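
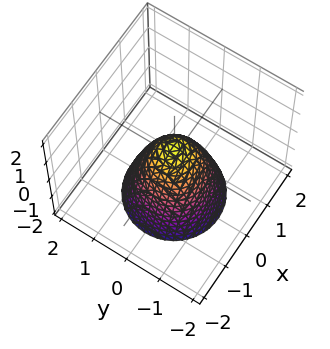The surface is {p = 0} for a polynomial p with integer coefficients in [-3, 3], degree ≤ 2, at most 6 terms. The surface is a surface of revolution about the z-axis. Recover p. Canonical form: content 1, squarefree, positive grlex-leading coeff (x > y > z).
1. deg p = 2. A generic line meets the surface in up to 2 points.
2. Symmetry: the z-axis is an axis of rotation, so x and y enter only as x² + y².
3. From the axis intercepts and sections: a circular section at z = 0 has radius between 0 and 1.
4. These observations pin down the coefficients.

3*x^2 + 3*y^2 + 2*z - 1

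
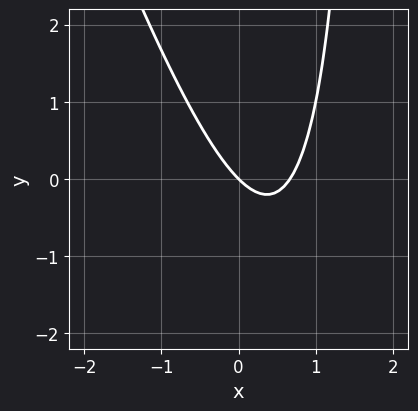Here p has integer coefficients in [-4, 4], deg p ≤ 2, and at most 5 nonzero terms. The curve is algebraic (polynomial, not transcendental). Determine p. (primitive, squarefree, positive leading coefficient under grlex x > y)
The degree is 2 — the shape is more complex than any degree-1 curve.
From the axis intercepts and sections: one y-axis crossing is at y = 0; it meets the x-axis at x = 0 (among the integer gridlines).
These observations pin down the coefficients.

3*x^2 + x*y - 2*x - 2*y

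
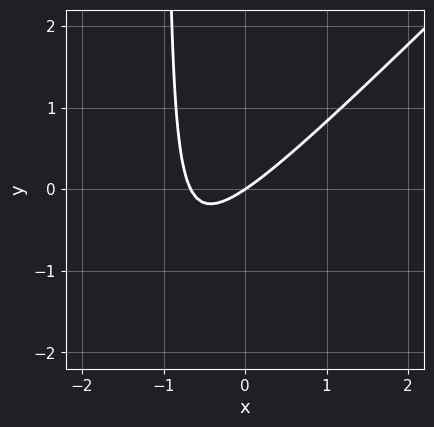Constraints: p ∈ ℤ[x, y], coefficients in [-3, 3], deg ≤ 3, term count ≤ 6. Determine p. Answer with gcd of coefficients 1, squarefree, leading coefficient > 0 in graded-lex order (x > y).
3*x^2 - 3*x*y + 2*x - 3*y

(a) Degree: the shape is more complex than any degree-1 curve, so deg p = 2.
(b) From the axis intercepts and sections: it crosses the x-axis at the gridline x = 0; one y-axis crossing is at y = 0.
(c) The integer polynomial consistent with all of this is the stated p.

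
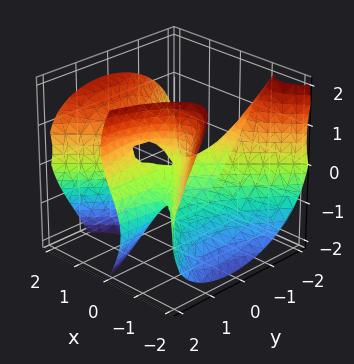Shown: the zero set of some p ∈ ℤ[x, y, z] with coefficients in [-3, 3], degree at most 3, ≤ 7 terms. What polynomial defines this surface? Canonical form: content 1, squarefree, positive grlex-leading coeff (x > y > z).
2*x^3 - 2*x*y^2 - 2*x*z^2 - z^3 + 2*y*z

1. deg p = 3. A generic line meets the surface in up to 3 points.
2. Observable constraints: the visible y-axis segment lies entirely on the surface; it meets the z-axis at z = 0 (among the integer gridlines); one x-axis crossing is at x = 0.
3. Together with the visible shape, these determine p as stated.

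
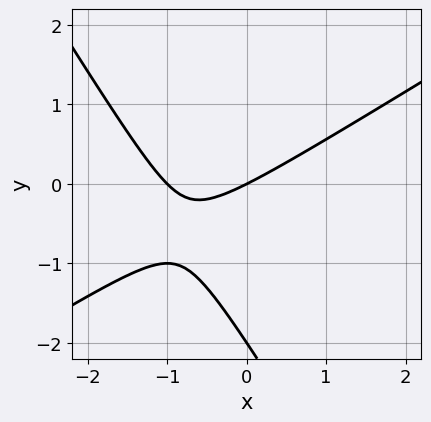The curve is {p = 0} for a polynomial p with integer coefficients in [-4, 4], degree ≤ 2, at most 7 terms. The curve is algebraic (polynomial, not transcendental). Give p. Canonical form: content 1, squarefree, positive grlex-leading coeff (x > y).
(a) Degree: no degree-1 curve has this shape, so deg p = 2.
(b) From the visible intercepts: the x-axis gridline crossings are at x ∈ {-1, 0}; the y-axis gridline crossings are at y ∈ {-2, 0}.
(c) These observations pin down the coefficients.

x^2 - x*y - y^2 + x - 2*y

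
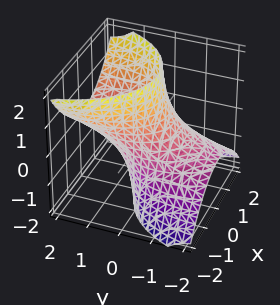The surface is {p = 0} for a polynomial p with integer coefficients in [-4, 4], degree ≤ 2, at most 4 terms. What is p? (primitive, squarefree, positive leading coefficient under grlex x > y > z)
2*x^2 + y^2 - 3*y*z - 2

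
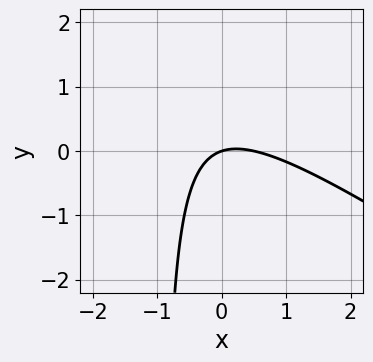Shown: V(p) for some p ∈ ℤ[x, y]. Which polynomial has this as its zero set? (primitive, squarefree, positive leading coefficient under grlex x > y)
(a) deg p = 2. The shape is more complex than any degree-1 curve.
(b) Observable constraints: it crosses the x-axis at the gridline x = 0; it crosses the y-axis at the gridline y = 0.
(c) These observations pin down the coefficients.

2*x^2 + 3*x*y - x + 3*y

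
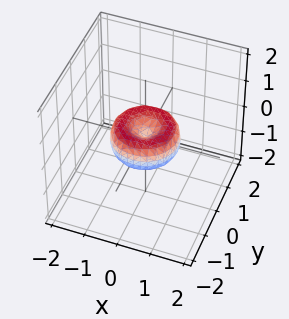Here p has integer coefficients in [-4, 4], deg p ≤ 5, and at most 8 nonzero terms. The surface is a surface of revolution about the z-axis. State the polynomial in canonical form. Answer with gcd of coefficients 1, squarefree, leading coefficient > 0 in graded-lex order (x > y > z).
x^4 + 2*x^2*y^2 + y^4 - x^2 - y^2 + z^2

First, the degree is 4 — a generic line meets the surface in up to 4 points.
Next, symmetries: the z-axis is an axis of rotation, so x and y enter only as x² + y².
Next, against the integer gridlines: it crosses the z-axis at the gridline z = 0; the y-axis gridline crossings are at y ∈ {-1, 0, 1}.
Finally, assembling these constraints gives the stated polynomial.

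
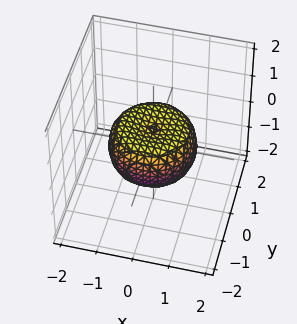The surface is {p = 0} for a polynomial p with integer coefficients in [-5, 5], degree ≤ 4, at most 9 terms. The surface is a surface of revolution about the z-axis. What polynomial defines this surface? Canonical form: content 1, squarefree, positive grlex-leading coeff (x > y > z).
2*x^4 + 4*x^2*y^2 + 2*y^4 - 2*x^2 - 2*y^2 + 3*z^2 - 1

deg p = 4. A generic line meets the surface in up to 4 points.
Symmetries: rotational symmetry about the z-axis ⇒ p depends on x, y only through x² + y².
From the visible intercepts: a circular section at z = 0 has radius between 1 and 2.
Putting this together gives p.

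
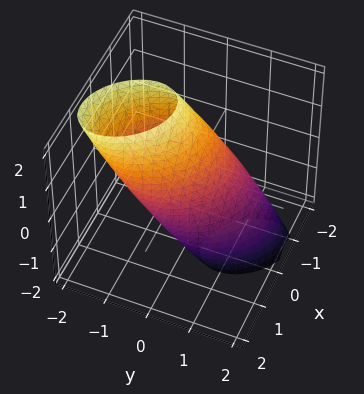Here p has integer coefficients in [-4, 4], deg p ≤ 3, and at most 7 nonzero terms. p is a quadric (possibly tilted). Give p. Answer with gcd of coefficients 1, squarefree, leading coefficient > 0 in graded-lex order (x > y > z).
Degree: a generic line meets the surface in up to 2 points, so deg p = 2.
Observable constraints: among the integer gridlines, it crosses the x-axis at x ∈ {-1, 1}; among the integer gridlines, it crosses the y-axis at y ∈ {-1, 1}.
Together with the visible shape, these determine p as stated.

3*x^2 + 2*x*y + 3*y^2 + 3*y*z + z^2 - 3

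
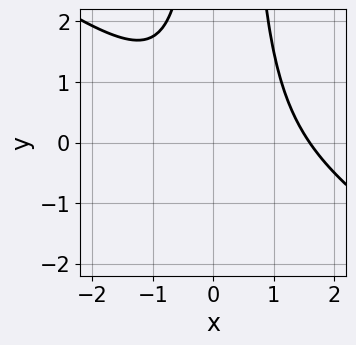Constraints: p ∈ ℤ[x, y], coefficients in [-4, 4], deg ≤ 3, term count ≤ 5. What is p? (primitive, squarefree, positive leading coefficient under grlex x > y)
The degree is 3 — a generic line meets the curve in up to 3 points.
Observable constraints: the curve avoids every integer y-axis point in the box.
These observations pin down the coefficients.

2*x^3 + 3*x^2*y - 2*x^2 - x*y - 3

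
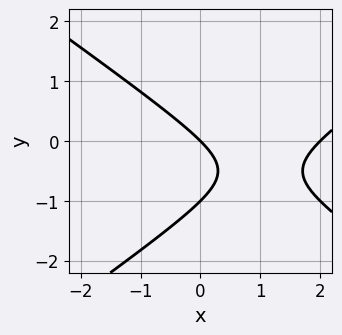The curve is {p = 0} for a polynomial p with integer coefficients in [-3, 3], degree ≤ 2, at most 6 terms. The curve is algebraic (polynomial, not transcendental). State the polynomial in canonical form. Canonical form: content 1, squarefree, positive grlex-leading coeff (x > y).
Degree: the shape is more complex than any degree-1 curve, so deg p = 2.
Reading off the gridlines: among the integer gridlines, it crosses the x-axis at x ∈ {0, 2}; the y-axis gridline crossings are at y ∈ {-1, 0}.
The integer polynomial consistent with all of this is the stated p.

x^2 - 2*y^2 - 2*x - 2*y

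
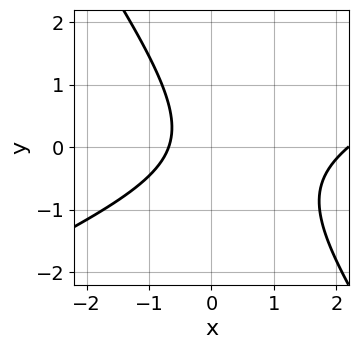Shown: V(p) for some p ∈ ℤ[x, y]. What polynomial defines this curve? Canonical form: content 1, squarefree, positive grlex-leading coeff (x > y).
2*x^2 - 3*x*y - 3*y^2 - 3*x - 3

The degree is 2 — no degree-1 curve has this shape.
Checking where it meets the axes: it misses every integer gridline on the y-axis.
These observations pin down the coefficients.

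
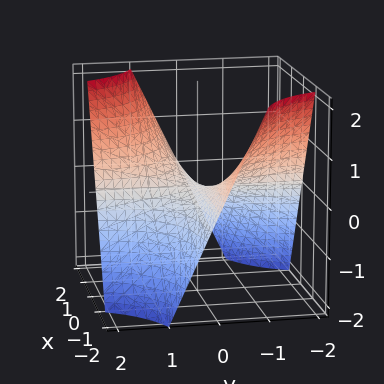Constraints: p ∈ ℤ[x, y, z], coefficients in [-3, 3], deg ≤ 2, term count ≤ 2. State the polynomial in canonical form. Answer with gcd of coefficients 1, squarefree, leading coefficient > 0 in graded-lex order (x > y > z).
Degree: a saddle surface; a quadric, so deg p = 2.
Observable constraints: the visible y-axis segment lies entirely on the surface; it crosses the z-axis at the gridline z = 0.
Putting this together gives p. Check: (1, 0, 0) on the x-axis lies on the surface, and p(1, 0, 0) = 0. ✓

x*y - z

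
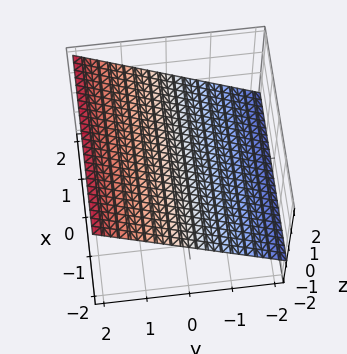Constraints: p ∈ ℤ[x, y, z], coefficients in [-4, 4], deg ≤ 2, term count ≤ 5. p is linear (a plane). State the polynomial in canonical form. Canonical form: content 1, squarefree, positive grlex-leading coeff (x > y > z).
2*y - 3*z + 2

Degree: the surface is flat (a plane), so deg p = 1.
From the visible intercepts: the surface avoids every integer x-axis point in the box; it meets the y-axis at y = -1 (among the integer gridlines).
Together with the visible shape, these determine p as stated.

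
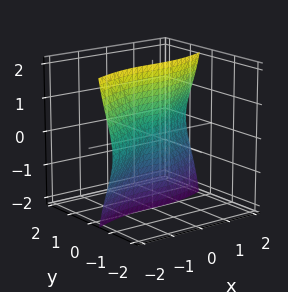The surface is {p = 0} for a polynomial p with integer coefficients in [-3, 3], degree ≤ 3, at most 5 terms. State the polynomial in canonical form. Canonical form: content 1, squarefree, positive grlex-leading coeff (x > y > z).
x^3 - 2*x^2*y - 3*y*z^2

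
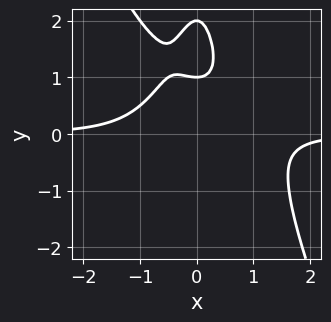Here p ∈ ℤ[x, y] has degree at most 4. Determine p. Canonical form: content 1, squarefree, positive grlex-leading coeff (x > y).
(a) The degree is 4 — a generic line meets the curve in up to 4 points.
(b) From the axis intercepts and sections: among the integer gridlines, it crosses the y-axis at y ∈ {1, 2}; the curve avoids every integer x-axis point in the box.
(c) Together with the visible shape, these determine p as stated.

2*x^3*y + x^2*y^2 + y^2 - 3*y + 2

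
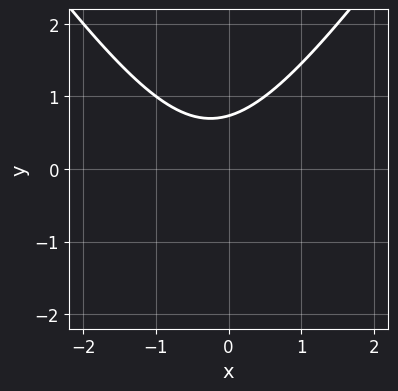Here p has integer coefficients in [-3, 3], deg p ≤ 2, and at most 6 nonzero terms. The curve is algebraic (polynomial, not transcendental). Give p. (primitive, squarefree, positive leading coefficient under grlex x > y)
2*x^2 - y^2 + x - 2*y + 2

The degree is 2 — no degree-1 curve has this shape.
Against the integer gridlines: no x-intercept at any integer in the box.
Together with the visible shape, these determine p as stated.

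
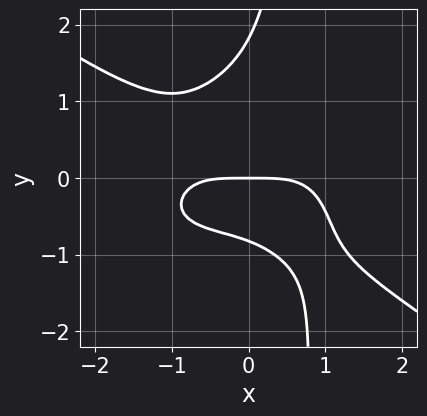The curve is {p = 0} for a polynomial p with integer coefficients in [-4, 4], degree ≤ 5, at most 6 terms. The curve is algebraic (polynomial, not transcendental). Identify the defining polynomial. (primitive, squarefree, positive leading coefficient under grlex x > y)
x^4 + 3*x*y^3 - 2*y^3 + 2*y^2 + 3*y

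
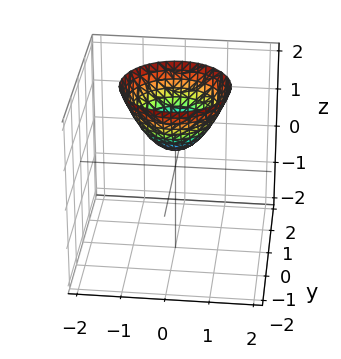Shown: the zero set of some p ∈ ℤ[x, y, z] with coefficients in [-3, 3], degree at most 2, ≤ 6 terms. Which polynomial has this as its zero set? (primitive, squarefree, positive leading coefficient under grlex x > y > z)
(a) The degree is 2 — no degree-1 surface has this shape.
(b) By symmetry, every cross-section ⟂ z is a circle, so x, y appear only via x² + y².
(c) Checking where it meets the axes: no x-intercept at any integer in the box; it misses every integer gridline on the y-axis.
(d) Matching integer coefficients to the picture gives p.

2*x^2 + 2*y^2 - 2*z + 1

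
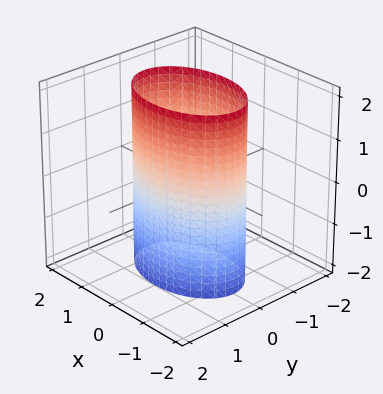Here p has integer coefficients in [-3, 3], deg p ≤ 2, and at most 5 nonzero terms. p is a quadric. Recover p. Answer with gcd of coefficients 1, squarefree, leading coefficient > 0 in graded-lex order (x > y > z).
x^2 + 2*y^2 - 2

First, the degree is 2 — a cylinder; a quadric.
Then, symmetries: the y ↦ −y reflection is a symmetry, so y appears only in even powers; the z ↦ −z reflection is a symmetry, so z appears only in even powers; it's symmetric under x → −x, forcing even powers of x.
Next, against the integer gridlines: it misses every integer gridline on the z-axis; the y-axis gridline crossings are at y ∈ {-1, 1}.
Finally, these observations pin down the coefficients.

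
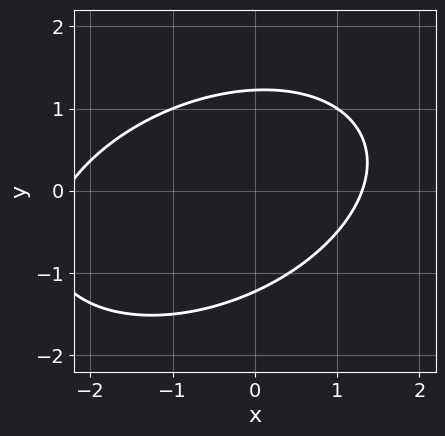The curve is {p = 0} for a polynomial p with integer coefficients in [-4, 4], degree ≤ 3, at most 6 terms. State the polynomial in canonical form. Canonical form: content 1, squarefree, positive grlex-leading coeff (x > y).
x^2 - x*y + 2*y^2 + x - 3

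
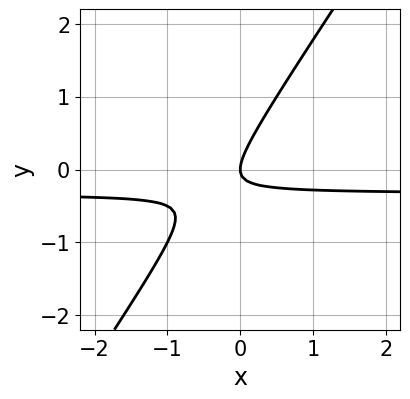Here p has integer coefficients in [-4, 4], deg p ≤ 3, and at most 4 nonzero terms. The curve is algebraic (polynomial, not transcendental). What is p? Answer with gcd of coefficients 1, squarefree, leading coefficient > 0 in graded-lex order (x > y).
Degree: a generic line meets the curve in up to 2 points, so deg p = 2.
Against the integer gridlines: it crosses the y-axis at the gridline y = 0; it crosses the x-axis at the gridline x = 0.
Matching integer coefficients to the picture gives p.

3*x*y - 2*y^2 + x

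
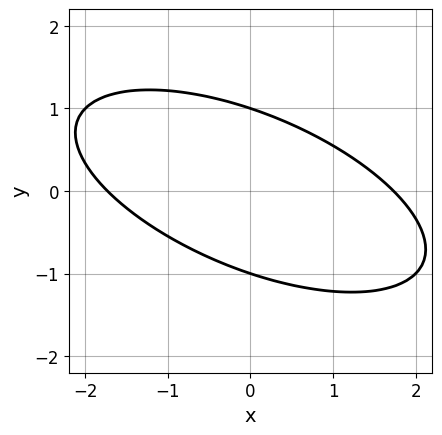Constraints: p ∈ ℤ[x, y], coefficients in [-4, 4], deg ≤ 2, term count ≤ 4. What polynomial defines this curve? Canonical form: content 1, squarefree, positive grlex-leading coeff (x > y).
x^2 + 2*x*y + 3*y^2 - 3

First, degree: the shape is more complex than any degree-1 curve, so deg p = 2.
Next, observable constraints: among the integer gridlines, it crosses the y-axis at y ∈ {-1, 1}.
Finally, solving for integer coefficients yields p as stated.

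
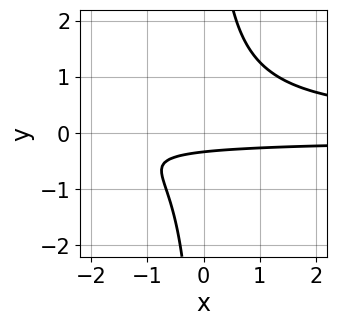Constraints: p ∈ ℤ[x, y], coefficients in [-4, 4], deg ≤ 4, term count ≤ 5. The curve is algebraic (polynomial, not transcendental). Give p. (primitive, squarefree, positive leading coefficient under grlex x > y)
3*x*y^2 - 3*y - 1

Degree: the shape is more complex than any degree-2 curve, so deg p = 3.
Observable constraints: no x-intercept at any integer in the box.
Solving for integer coefficients yields p as stated.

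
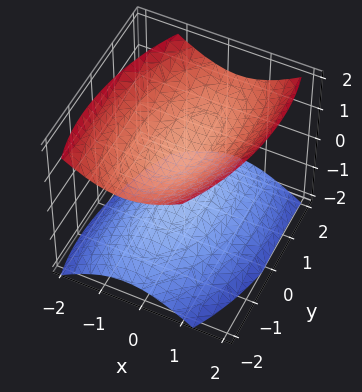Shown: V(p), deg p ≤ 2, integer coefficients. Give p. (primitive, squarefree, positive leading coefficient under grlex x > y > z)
1. The picture has 2 separate pieces. Treating them together as one polynomial.
2. deg p = 2. The shape is more complex than any degree-1 surface.
3. Checking where it meets the axes: it misses every integer gridline on the x-axis; the surface avoids every integer y-axis point in the box.
4. Assembling these constraints gives the stated polynomial.

3*x^2 - x*y + y^2 - 3*z^2 + 2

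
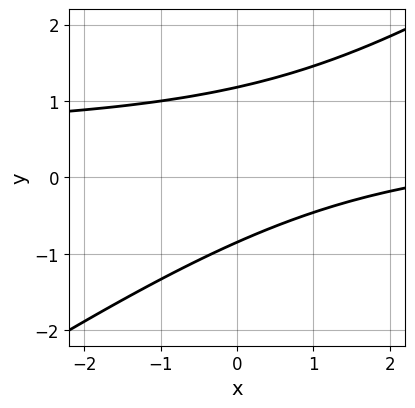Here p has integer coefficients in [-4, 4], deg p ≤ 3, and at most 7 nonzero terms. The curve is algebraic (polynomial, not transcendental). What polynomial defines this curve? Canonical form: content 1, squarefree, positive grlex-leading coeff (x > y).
2*x*y - 3*y^2 - x + y + 3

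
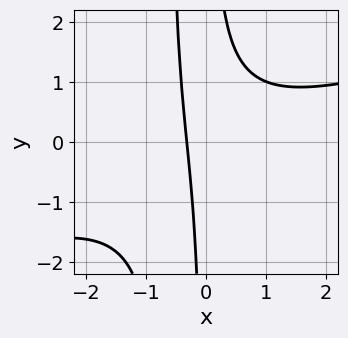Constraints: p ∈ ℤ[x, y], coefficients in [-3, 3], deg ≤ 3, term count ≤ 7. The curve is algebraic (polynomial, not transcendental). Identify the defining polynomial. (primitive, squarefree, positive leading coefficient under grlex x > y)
1. Degree: the shape is more complex than any degree-2 curve, so deg p = 3.
2. From the visible intercepts: the curve avoids every integer y-axis point in the box.
3. Fitting integer coefficients to these (and the overall shape) gives p.

x^3 - 3*x^2*y - 2*x*y + 3*x + 1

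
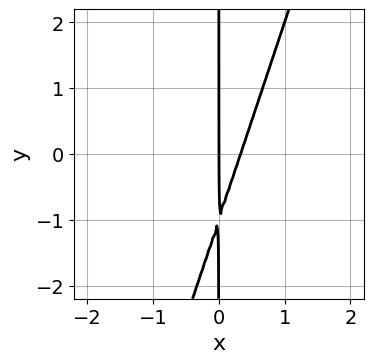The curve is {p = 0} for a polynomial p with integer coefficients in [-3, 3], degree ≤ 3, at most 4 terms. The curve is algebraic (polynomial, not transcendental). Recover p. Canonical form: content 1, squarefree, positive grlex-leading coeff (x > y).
The degree is 2 — a generic line meets the curve in up to 2 points.
Reading off the gridlines: the visible y-axis segment lies entirely on the curve; it crosses the x-axis at the gridline x = 0.
Together with the visible shape, these determine p as stated.

3*x^2 - x*y - x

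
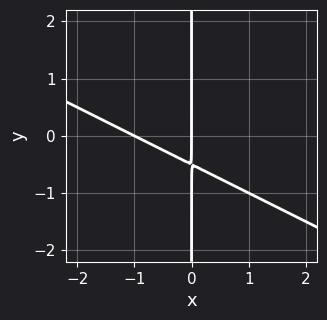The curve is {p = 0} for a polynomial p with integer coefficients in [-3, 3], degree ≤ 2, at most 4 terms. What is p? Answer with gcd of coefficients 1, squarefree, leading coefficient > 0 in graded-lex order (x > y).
x^2 + 2*x*y + x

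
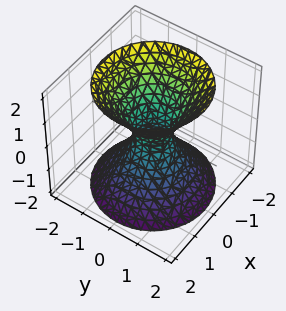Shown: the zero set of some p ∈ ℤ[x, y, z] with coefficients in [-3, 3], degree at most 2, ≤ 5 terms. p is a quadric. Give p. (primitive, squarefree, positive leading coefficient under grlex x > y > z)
deg p = 2. An hourglass — one-sheet hyperboloid; a quadric.
Symmetries: rotational symmetry about the z-axis ⇒ p depends on x, y only through x² + y²; mirror symmetry z ↦ −z ⇒ only even powers of z.
Reading off the gridlines: a circular section at z = 1 has radius exactly 1; no z-intercept at any integer in the box.
Matching integer coefficients to the picture gives p.

3*x^2 + 3*y^2 - 2*z^2 - 1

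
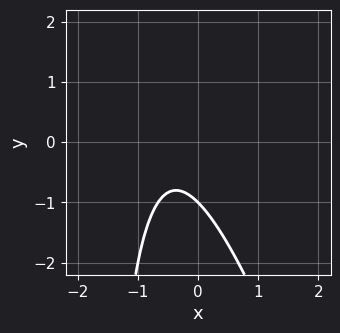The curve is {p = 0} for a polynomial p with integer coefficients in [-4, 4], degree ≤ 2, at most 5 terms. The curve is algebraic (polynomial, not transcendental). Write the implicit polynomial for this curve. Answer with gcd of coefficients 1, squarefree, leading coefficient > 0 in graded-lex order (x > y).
3*x^2 + x*y + 3*x + 2*y + 2

(a) The degree is 2 — no degree-1 curve has this shape.
(b) Checking where it meets the axes: the curve avoids every integer x-axis point in the box; it crosses the y-axis at the gridline y = -1.
(c) Together with the visible shape, these determine p as stated.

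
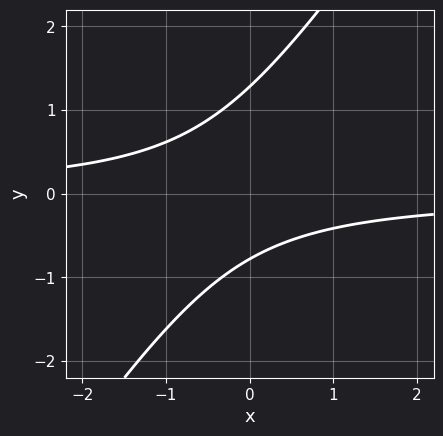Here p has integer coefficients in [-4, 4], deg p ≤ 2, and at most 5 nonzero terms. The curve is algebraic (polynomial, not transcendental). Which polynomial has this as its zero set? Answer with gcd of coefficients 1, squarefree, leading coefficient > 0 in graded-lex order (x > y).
(a) Degree: no degree-1 curve has this shape, so deg p = 2.
(b) Observable constraints: no x-intercept at any integer in the box.
(c) Solving for integer coefficients yields p as stated.

3*x*y - 2*y^2 + y + 2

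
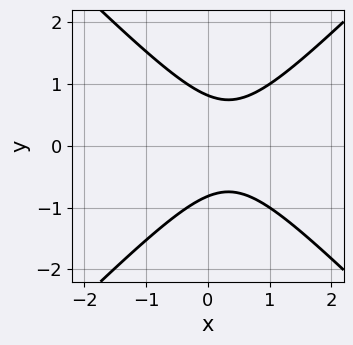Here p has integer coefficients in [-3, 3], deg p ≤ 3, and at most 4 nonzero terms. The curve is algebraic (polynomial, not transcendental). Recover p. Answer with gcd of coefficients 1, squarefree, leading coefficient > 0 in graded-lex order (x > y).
3*x^2 - 3*y^2 - 2*x + 2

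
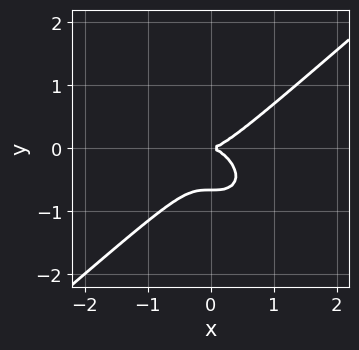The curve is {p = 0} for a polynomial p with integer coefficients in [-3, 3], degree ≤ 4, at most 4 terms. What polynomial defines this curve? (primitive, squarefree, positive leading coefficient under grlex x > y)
Degree: no degree-2 curve has this shape, so deg p = 3.
Checking where it meets the axes: it crosses the x-axis at the gridline x = 0; it crosses the y-axis at the gridline y = 0.
Assembling these constraints gives the stated polynomial.

2*x^3 - 3*y^3 - 2*y^2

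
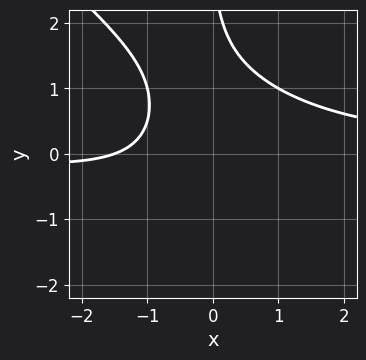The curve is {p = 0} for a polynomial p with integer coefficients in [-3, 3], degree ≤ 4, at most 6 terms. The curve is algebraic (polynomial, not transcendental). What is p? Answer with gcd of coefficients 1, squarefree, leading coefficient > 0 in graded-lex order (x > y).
2*x^2*y + 2*x*y^2 - 2*x + y - 3

deg p = 3.
Checking where it meets the axes: no y-intercept at any integer in the box.
Matching integer coefficients to the picture gives p.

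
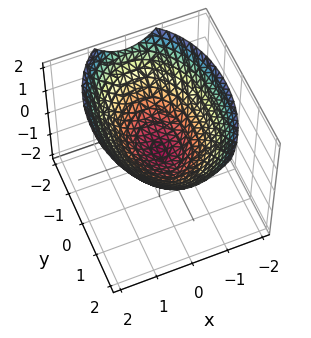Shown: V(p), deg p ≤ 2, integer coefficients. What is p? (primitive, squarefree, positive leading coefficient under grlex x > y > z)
2*x^2 + y^2 - 3*z

1. deg p = 2. A single bowl opening along one axis; a quadric.
2. Symmetries: the y ↦ −y reflection is a symmetry, so y appears only in even powers; mirror symmetry x ↦ −x ⇒ only even powers of x.
3. Observable constraints: one y-axis crossing is at y = 0; it meets the z-axis at z = 0 (among the integer gridlines); it meets the x-axis at x = 0 (among the integer gridlines).
4. Assembling these constraints gives the stated polynomial.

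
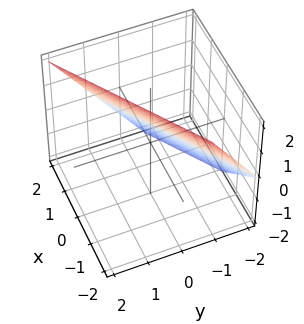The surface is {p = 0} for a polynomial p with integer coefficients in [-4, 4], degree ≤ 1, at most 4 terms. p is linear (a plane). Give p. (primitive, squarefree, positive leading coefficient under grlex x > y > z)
2*x - 3*y + 2*z - 2

The degree is 1 — every cross-section is a straight line — this is a plane.
From the axis intercepts and sections: it meets the z-axis at z = 1 (among the integer gridlines); it meets the x-axis at x = 1 (among the integer gridlines).
Solving for integer coefficients yields p as stated.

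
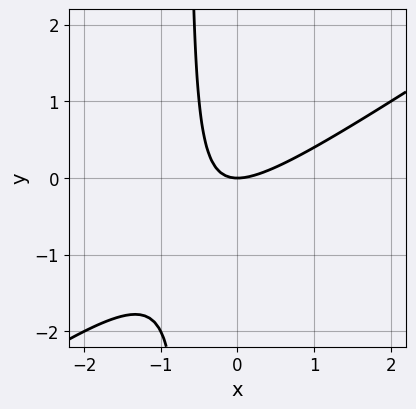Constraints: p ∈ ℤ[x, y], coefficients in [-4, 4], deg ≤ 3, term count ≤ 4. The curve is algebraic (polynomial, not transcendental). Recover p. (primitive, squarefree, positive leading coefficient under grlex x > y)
2*x^2 - 3*x*y - 2*y

The degree is 2 — no degree-1 curve has this shape.
Against the integer gridlines: one y-axis crossing is at y = 0; it crosses the x-axis at the gridline x = 0.
Putting this together gives p.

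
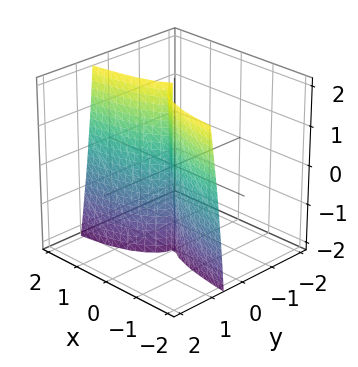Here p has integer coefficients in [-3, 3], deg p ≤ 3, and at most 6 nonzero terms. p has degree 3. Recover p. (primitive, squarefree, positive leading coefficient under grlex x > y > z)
2*x^2*y + x*y*z + 3*y^3 - 2*x^2

The degree is 3 — a generic line meets the surface in up to 3 points.
Reading off the gridlines: every point of the z-axis in the box is on the surface; it crosses the x-axis at the gridline x = 0.
Putting this together gives p.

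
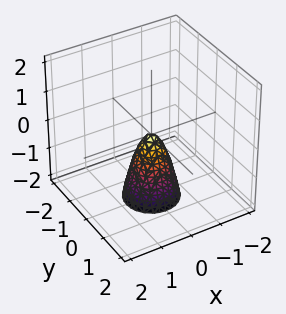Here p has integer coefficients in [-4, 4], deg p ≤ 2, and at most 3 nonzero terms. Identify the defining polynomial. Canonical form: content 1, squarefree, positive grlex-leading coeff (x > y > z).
3*x^2 + 3*y^2 + z

First, degree: a paraboloid; a quadric, so deg p = 2.
Next, symmetries: rotational symmetry about the z-axis ⇒ p depends on x, y only through x² + y².
Next, reading off the gridlines: it crosses the x-axis at the gridline x = 0; a circular section at z = -1 has radius between 0 and 1; one y-axis crossing is at y = 0.
Finally, fitting integer coefficients to these (and the overall shape) gives p.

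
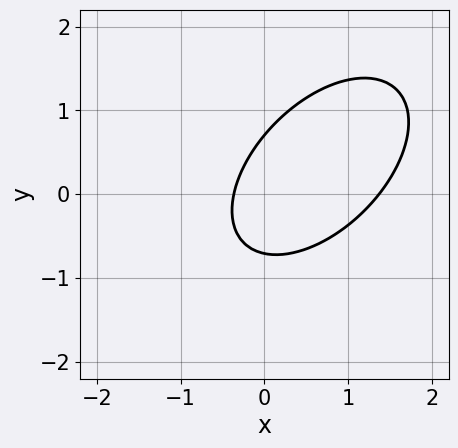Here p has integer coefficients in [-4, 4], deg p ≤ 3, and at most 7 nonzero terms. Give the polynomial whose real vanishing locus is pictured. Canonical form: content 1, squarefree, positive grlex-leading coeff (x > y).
2*x^2 - 2*x*y + 2*y^2 - 2*x - 1

The degree is 2 — a generic line meets the curve in up to 2 points.
Matching integer coefficients to the picture gives p.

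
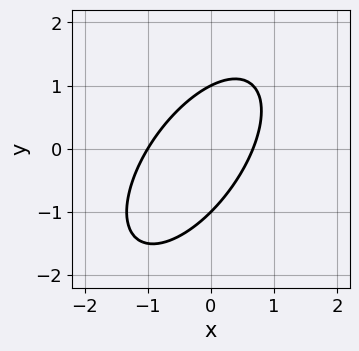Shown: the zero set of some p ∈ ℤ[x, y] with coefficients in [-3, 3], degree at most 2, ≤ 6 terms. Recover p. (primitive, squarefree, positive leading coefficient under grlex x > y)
(a) The degree is 2 — a generic line meets the curve in up to 2 points.
(b) From the axis intercepts and sections: it crosses the x-axis at the gridline x = -1; among the integer gridlines, it crosses the y-axis at y ∈ {-1, 1}.
(c) Putting this together gives p.

3*x^2 - 3*x*y + 2*y^2 + x - 2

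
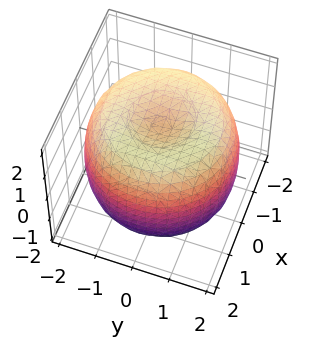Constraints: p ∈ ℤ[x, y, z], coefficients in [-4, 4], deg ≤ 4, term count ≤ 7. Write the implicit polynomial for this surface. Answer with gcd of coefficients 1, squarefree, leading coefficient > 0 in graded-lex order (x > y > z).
x^4 + 2*x^2*y^2 + y^4 - 3*x^2 - 3*y^2 + 2*z^2 - 3

(a) The degree is 4 — a generic line meets the surface in up to 4 points.
(b) Symmetries: the surface is invariant under rotation about z: p = q(x² + y², z).
(c) Checking where it meets the axes: a circular section at z = 1 has radius between 1 and 2.
(d) Solving for integer coefficients yields p as stated.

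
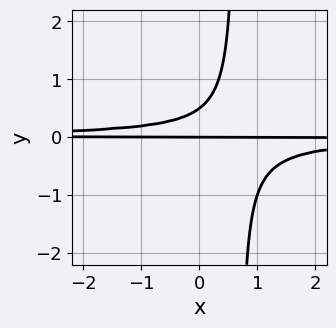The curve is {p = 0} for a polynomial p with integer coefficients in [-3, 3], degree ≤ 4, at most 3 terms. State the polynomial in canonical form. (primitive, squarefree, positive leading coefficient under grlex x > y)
1. deg p = 3.
2. Checking where it meets the axes: every point of the x-axis in the box is on the curve; it meets the y-axis at y = 0 (among the integer gridlines).
3. Together with the visible shape, these determine p as stated.

3*x*y^2 - 2*y^2 + y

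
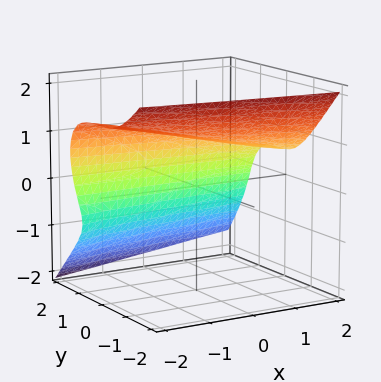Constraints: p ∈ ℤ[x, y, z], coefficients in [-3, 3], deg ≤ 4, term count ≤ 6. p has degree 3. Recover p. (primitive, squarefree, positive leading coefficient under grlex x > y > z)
3*y^3 + 3*z^3 + 2*x*z - y^2 - 3

First, the degree is 3 — a generic line meets the surface in up to 3 points.
Next, observable constraints: no x-intercept at any integer in the box; it crosses the z-axis at the gridline z = 1.
Finally, the integer polynomial consistent with all of this is the stated p.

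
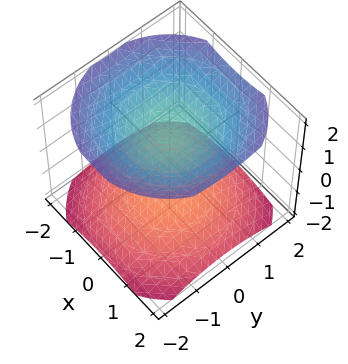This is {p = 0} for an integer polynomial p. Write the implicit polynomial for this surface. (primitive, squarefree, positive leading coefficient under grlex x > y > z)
(a) There are 2 components.
(b) The degree is 2 — two sheets facing apart; a quadric.
(c) Symmetries: the z ↦ −z reflection is a symmetry, so z appears only in even powers; rotational symmetry about the z-axis ⇒ p depends on x, y only through x² + y².
(d) Observable constraints: the surface avoids every integer x-axis point in the box; no y-intercept at any integer in the box.
(e) Putting this together gives p.

x^2 + y^2 - 2*z^2 + 3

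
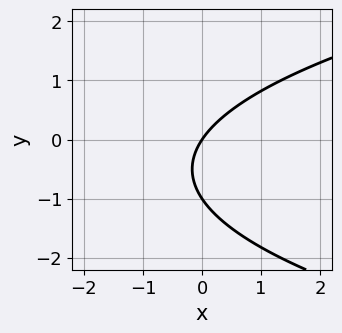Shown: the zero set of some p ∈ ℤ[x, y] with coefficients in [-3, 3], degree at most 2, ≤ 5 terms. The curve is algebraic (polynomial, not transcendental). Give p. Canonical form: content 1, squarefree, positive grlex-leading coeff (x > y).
2*y^2 - 3*x + 2*y

(a) The degree is 2 — no degree-1 curve has this shape.
(b) From the visible intercepts: one x-axis crossing is at x = 0; the y-axis gridline crossings are at y ∈ {-1, 0}.
(c) Solving for integer coefficients yields p as stated.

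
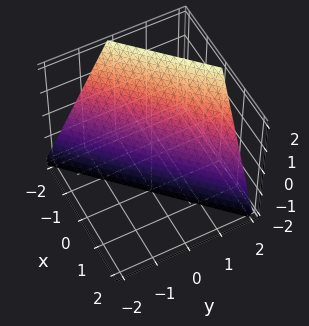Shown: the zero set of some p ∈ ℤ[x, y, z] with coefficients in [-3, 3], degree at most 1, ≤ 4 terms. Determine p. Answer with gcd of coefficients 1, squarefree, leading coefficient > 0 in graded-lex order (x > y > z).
1. The degree is 1 — every cross-section is a straight line — this is a plane.
2. Observable constraints: it meets the x-axis at x = -1 (among the integer gridlines); it meets the z-axis at z = -2 (among the integer gridlines); one y-axis crossing is at y = 1.
3. Matching integer coefficients to the picture gives p.

2*x - 2*y + z + 2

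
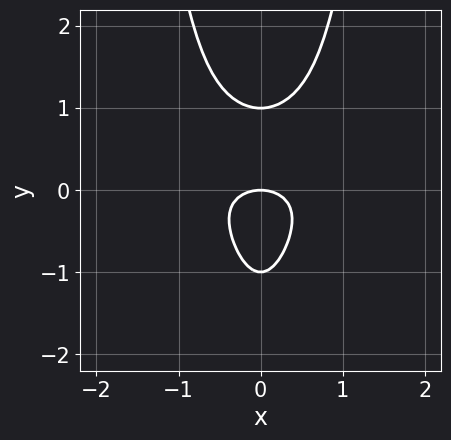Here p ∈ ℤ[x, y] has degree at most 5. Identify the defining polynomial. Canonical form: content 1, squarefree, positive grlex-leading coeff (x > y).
First, degree: no degree-3 curve has this shape, so deg p = 4.
Next, symmetries: mirror symmetry x ↦ −x ⇒ only even powers of x.
Then, reading off the gridlines: the y-axis gridline crossings are at y ∈ {-1, 0, 1}; it meets the x-axis at x = 0 (among the integer gridlines).
Finally, putting this together gives p.

3*x^2*y^2 - 2*x^2*y - y^3 + x^2 + y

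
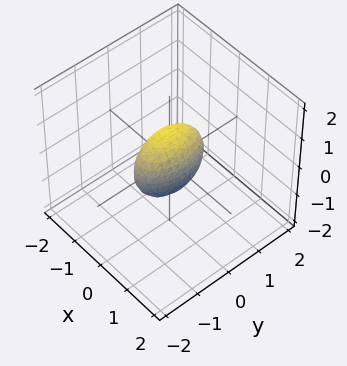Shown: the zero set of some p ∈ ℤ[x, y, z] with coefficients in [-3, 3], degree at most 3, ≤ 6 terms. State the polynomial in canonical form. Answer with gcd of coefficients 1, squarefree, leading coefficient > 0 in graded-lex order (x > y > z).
(a) The degree is 2 — a closed, bounded, convex surface; a quadric.
(b) Symmetries: it's symmetric under x → −x, forcing even powers of x; it's symmetric under z → −z, forcing even powers of z; it's symmetric under y → −y, forcing even powers of y.
(c) Checking where it meets the axes: among the integer gridlines, it crosses the y-axis at y ∈ {-1, 1}; the z-axis gridline crossings are at z ∈ {-1, 1}.
(d) The integer polynomial consistent with all of this is the stated p.

3*x^2 + y^2 + z^2 - 1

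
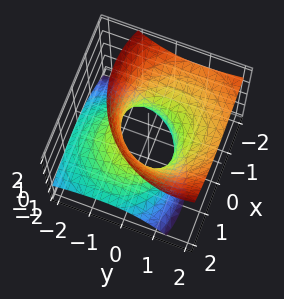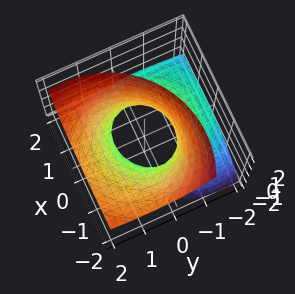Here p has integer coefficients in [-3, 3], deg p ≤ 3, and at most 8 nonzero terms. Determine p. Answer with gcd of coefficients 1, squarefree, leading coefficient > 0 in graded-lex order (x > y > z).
2*x^2 + 2*x*z + 2*y^2 - 3*y*z - 2*z^2 - 2

Degree: a generic line meets the surface in up to 2 points, so deg p = 2.
Observable constraints: no z-intercept at any integer in the box; among the integer gridlines, it crosses the x-axis at x ∈ {-1, 1}; among the integer gridlines, it crosses the y-axis at y ∈ {-1, 1}.
These observations pin down the coefficients.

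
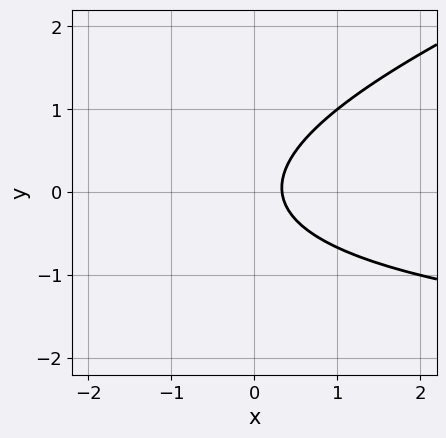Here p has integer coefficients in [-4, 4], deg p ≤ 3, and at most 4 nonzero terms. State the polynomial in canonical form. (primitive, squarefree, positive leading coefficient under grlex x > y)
Degree: the shape is more complex than any degree-1 curve, so deg p = 2.
Against the integer gridlines: the curve avoids every integer y-axis point in the box.
These observations pin down the coefficients.

x*y - 3*y^2 + 3*x - 1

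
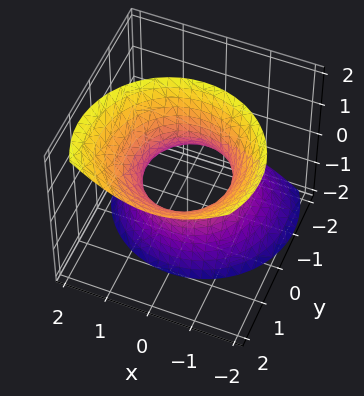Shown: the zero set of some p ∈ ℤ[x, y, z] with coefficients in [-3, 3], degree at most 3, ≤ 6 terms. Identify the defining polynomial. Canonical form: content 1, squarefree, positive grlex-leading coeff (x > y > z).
(a) deg p = 2. The shape is more complex than any degree-1 surface.
(b) From the axis intercepts and sections: among the integer gridlines, it crosses the x-axis at x ∈ {-1, 1}; the surface avoids every integer z-axis point in the box; the y-axis gridline crossings are at y ∈ {-1, 1}.
(c) Together with the visible shape, these determine p as stated.

2*x^2 + 2*y^2 - 2*y*z - z^2 - 2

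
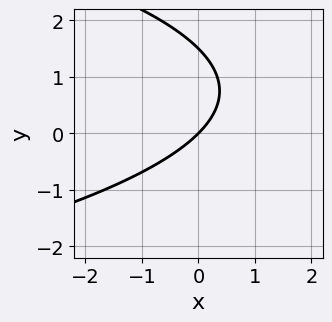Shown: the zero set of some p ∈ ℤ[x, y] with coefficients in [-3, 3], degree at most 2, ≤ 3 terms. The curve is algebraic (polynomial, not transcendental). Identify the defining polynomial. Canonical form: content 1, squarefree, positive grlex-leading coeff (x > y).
(a) deg p = 2. A generic line meets the curve in up to 2 points.
(b) Checking where it meets the axes: one x-axis crossing is at x = 0; it meets the y-axis at y = 0 (among the integer gridlines).
(c) Putting this together gives p.

2*y^2 + 3*x - 3*y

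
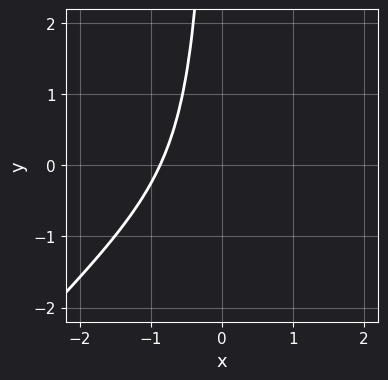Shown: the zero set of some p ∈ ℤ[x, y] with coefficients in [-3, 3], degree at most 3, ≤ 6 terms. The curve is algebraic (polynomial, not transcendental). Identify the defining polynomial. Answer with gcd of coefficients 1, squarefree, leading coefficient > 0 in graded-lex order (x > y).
Degree: a generic line meets the curve in up to 3 points, so deg p = 3.
Reading off the gridlines: the curve avoids every integer y-axis point in the box.
Assembling these constraints gives the stated polynomial.

3*x^3 - 3*x^2*y + x*y + 2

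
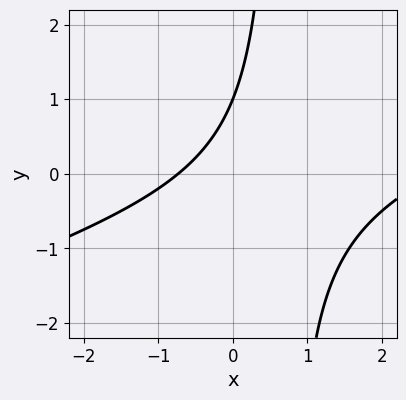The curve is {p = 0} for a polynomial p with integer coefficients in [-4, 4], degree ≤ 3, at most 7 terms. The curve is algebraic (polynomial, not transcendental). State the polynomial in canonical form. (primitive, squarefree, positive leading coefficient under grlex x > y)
x^2 - 3*x*y - 2*x + 2*y - 2

(a) The degree is 2 — a generic line meets the curve in up to 2 points.
(b) From the axis intercepts and sections: it crosses the y-axis at the gridline y = 1.
(c) Putting this together gives p.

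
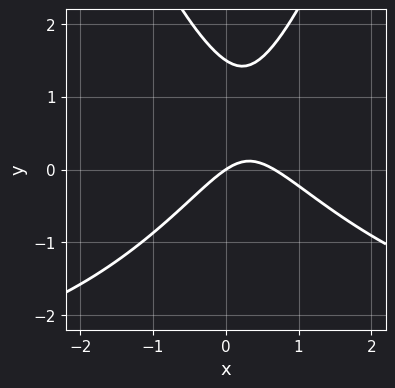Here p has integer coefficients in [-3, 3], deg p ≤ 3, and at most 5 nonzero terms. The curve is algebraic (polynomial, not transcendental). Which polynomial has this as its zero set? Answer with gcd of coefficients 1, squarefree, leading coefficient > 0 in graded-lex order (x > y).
x^2*y + 3*x^2 - 2*y^2 - 2*x + 3*y

Degree: no degree-2 curve has this shape, so deg p = 3.
Against the integer gridlines: it meets the y-axis at y = 0 (among the integer gridlines); it crosses the x-axis at the gridline x = 0.
These observations pin down the coefficients.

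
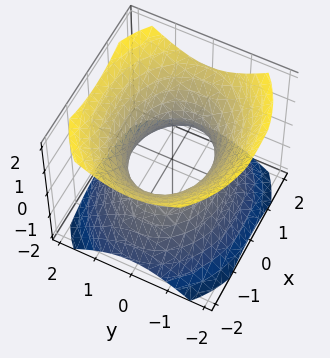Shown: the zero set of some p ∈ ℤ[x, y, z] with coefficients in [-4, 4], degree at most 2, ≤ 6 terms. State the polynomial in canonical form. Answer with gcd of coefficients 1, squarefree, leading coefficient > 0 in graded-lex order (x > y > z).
2*x^2 + 3*y^2 - 3*z^2 - 3

deg p = 2. One connected sheet with a waist; a quadric.
Symmetries: mirror symmetry y ↦ −y ⇒ only even powers of y; it's symmetric under x → −x, forcing even powers of x; it's symmetric under z → −z, forcing even powers of z.
From the axis intercepts and sections: no z-intercept at any integer in the box; the y-axis gridline crossings are at y ∈ {-1, 1}.
Matching integer coefficients to the picture gives p.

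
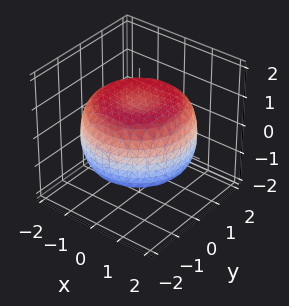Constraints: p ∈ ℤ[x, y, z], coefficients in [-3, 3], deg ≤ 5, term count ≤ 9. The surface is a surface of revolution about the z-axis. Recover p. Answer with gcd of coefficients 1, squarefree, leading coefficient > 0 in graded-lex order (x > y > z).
x^4 + 2*x^2*y^2 + y^4 - 2*x^2 - 2*y^2 + 3*z^2 - 3

The degree is 4 — a generic line meets the surface in up to 4 points.
Symmetry: every cross-section ⟂ z is a circle, so x, y appear only via x² + y².
Against the integer gridlines: the z-axis gridline crossings are at z ∈ {-1, 1}; a circular section at z = 0 has radius between 1 and 2.
Putting this together gives p.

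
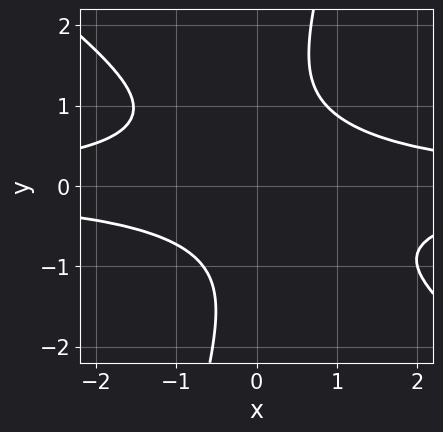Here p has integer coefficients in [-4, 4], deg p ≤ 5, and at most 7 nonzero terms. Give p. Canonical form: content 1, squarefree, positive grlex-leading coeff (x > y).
3*x^2*y^2 + 3*x*y^3 - y^4 - x*y^2 - 3

(a) The degree is 4 — a generic line meets the curve in up to 4 points.
(b) From the axis intercepts and sections: no y-intercept at any integer in the box; no x-intercept at any integer in the box.
(c) Fitting integer coefficients to these (and the overall shape) gives p.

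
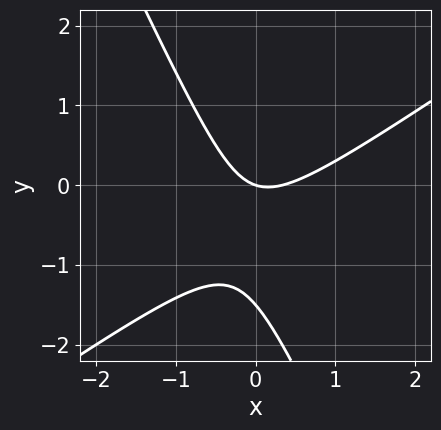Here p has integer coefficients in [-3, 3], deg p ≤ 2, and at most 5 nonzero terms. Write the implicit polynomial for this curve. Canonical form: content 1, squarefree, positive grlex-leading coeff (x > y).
1. The degree is 2 — a generic line meets the curve in up to 2 points.
2. Checking where it meets the axes: it crosses the y-axis at the gridline y = 0; one x-axis crossing is at x = 0.
3. Together with the visible shape, these determine p as stated.

3*x^2 - 3*x*y - 2*y^2 - x - 3*y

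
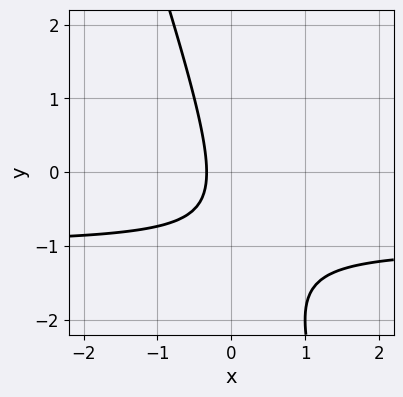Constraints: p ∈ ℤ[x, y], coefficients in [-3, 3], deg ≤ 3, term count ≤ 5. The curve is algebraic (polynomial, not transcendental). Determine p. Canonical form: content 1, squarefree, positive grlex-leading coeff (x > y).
3*x*y + y^2 + 3*x + y + 1

The degree is 2 — a generic line meets the curve in up to 2 points.
From the axis intercepts and sections: no y-intercept at any integer in the box.
Putting this together gives p.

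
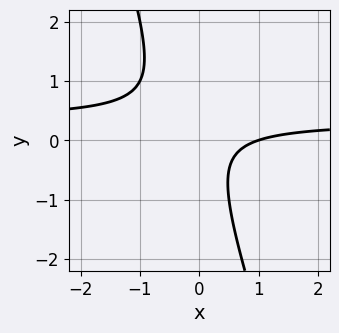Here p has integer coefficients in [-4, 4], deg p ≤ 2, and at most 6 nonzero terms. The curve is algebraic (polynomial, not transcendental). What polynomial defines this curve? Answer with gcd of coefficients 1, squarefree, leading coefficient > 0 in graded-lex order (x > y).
3*x*y + y^2 - x + 1

First, deg p = 2.
Then, from the axis intercepts and sections: one x-axis crossing is at x = 1; it misses every integer gridline on the y-axis.
Finally, together with the visible shape, these determine p as stated.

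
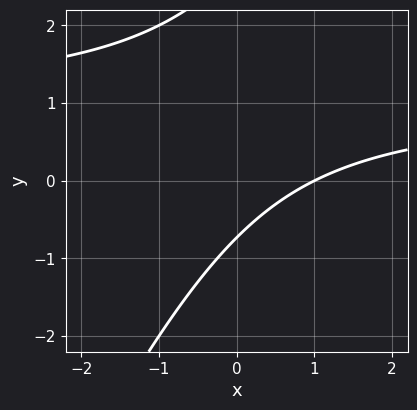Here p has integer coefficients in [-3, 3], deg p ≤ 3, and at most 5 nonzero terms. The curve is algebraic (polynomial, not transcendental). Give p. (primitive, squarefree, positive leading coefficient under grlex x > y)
2*x*y - y^2 - 2*x + 2*y + 2

The degree is 2 — a generic line meets the curve in up to 2 points.
Observable constraints: one x-axis crossing is at x = 1.
Putting this together gives p.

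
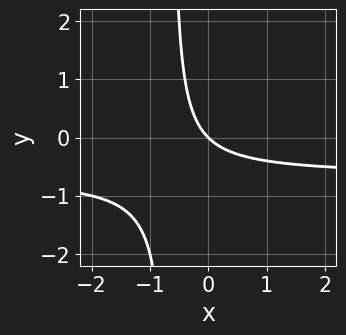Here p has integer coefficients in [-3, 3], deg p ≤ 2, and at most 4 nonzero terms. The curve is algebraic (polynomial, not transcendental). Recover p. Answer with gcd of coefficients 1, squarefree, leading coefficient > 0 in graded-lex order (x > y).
3*x*y + 2*x + 2*y

1. The degree is 2 — a generic line meets the curve in up to 2 points.
2. Reading off the gridlines: one x-axis crossing is at x = 0; it meets the y-axis at y = 0 (among the integer gridlines).
3. Fitting integer coefficients to these (and the overall shape) gives p.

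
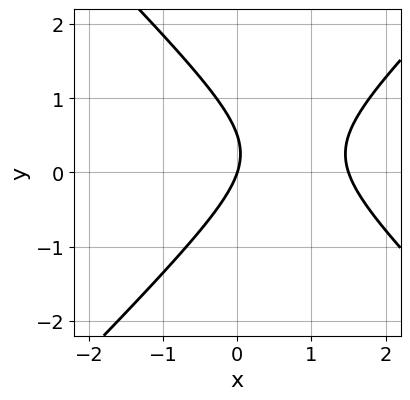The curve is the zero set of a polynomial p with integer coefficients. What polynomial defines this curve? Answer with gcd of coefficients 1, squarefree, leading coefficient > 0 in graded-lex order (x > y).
1. The degree is 2 — a generic line meets the curve in up to 2 points.
2. Observable constraints: it crosses the y-axis at the gridline y = 0; it meets the x-axis at x = 0 (among the integer gridlines).
3. Solving for integer coefficients yields p as stated.

2*x^2 - 2*y^2 - 3*x + y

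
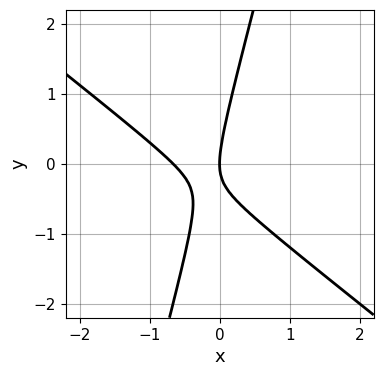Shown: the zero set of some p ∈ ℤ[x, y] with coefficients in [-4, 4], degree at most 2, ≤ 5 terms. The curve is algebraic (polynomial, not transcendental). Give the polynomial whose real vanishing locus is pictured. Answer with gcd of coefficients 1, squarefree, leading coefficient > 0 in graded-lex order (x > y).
3*x^2 + 3*x*y - y^2 + 2*x

The degree is 2 — no degree-1 curve has this shape.
From the visible intercepts: it crosses the y-axis at the gridline y = 0; it crosses the x-axis at the gridline x = 0.
Together with the visible shape, these determine p as stated.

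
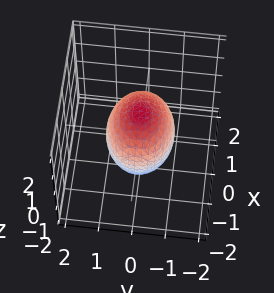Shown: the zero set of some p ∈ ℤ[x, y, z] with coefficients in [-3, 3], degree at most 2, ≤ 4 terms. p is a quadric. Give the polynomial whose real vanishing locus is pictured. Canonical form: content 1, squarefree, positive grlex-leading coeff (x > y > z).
2*x^2 + 3*y^2 + 2*z^2 - 3

1. Degree: bounded and convex; a quadric, so deg p = 2.
2. Symmetries: it's symmetric under y → −y, forcing even powers of y; the z ↦ −z reflection is a symmetry, so z appears only in even powers; the x ↦ −x reflection is a symmetry, so x appears only in even powers.
3. From the axis intercepts and sections: among the integer gridlines, it crosses the y-axis at y ∈ {-1, 1}.
4. Putting this together gives p.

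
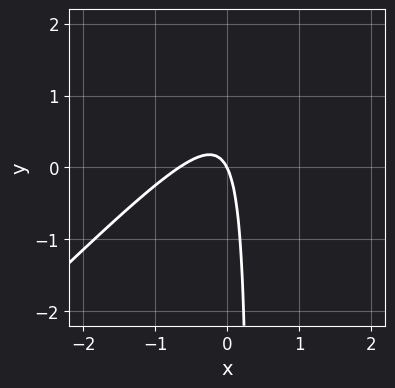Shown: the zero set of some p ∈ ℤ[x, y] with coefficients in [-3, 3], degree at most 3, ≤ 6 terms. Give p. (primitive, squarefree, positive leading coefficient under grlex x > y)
(a) deg p = 2. A generic line meets the curve in up to 2 points.
(b) Against the integer gridlines: one y-axis crossing is at y = 0; one x-axis crossing is at x = 0.
(c) The integer polynomial consistent with all of this is the stated p.

3*x^2 - 3*x*y + 2*x + y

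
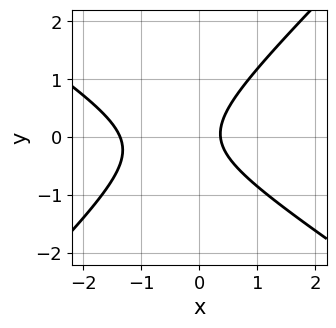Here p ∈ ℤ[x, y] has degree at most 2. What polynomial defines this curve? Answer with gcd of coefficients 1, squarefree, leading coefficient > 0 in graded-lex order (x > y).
First, degree: a generic line meets the curve in up to 2 points, so deg p = 2.
Next, from the visible intercepts: no y-intercept at any integer in the box.
Finally, fitting integer coefficients to these (and the overall shape) gives p.

2*x^2 + x*y - 3*y^2 + 2*x - 1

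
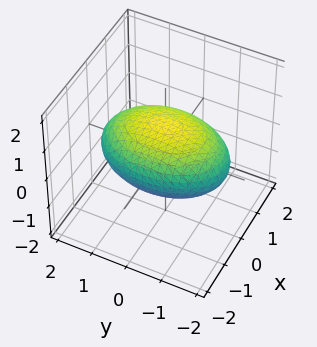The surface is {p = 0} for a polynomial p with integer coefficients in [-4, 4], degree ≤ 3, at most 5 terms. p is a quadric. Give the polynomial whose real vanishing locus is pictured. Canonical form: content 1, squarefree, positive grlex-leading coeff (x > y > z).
The degree is 2 — a closed, bounded, convex surface; a quadric.
Symmetries: it's symmetric under x → −x, forcing even powers of x; the z ↦ −z reflection is a symmetry, so z appears only in even powers; it's symmetric under y → −y, forcing even powers of y.
From the visible intercepts: the z-axis gridline crossings are at z ∈ {-1, 1}.
Matching integer coefficients to the picture gives p.

2*x^2 + y^2 + 3*z^2 - 3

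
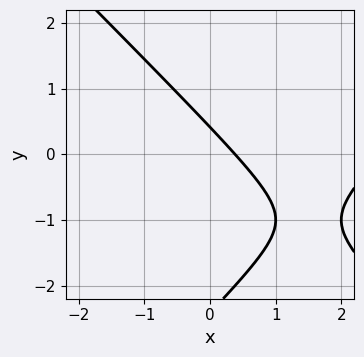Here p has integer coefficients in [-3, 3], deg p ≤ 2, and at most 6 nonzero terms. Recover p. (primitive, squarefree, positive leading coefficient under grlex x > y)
x^2 - y^2 - 3*x - 2*y + 1

(a) The degree is 2 — the shape is more complex than any degree-1 curve.
(b) The integer polynomial consistent with all of this is the stated p.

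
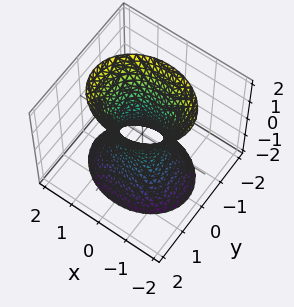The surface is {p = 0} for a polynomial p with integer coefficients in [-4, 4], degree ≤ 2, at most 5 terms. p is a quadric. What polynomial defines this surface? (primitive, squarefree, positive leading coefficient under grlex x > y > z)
(a) deg p = 2. An hourglass — one-sheet hyperboloid; a quadric.
(b) Symmetries: the z ↦ −z reflection is a symmetry, so z appears only in even powers; mirror symmetry x ↦ −x ⇒ only even powers of x; mirror symmetry y ↦ −y ⇒ only even powers of y.
(c) From the axis intercepts and sections: no z-intercept at any integer in the box.
(d) Matching integer coefficients to the picture gives p.

2*x^2 + 3*y^2 - z^2 - 1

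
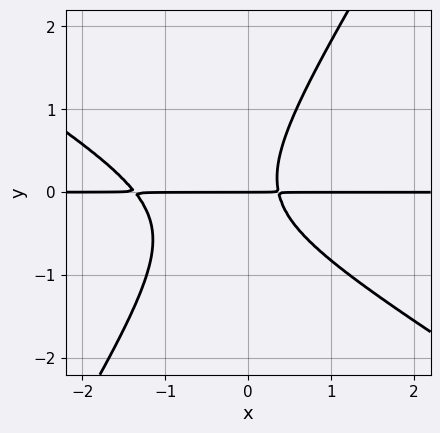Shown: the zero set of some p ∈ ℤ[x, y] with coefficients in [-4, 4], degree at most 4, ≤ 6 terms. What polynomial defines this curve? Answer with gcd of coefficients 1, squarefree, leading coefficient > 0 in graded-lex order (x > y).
2*x^2*y + 2*x*y^2 - 2*y^3 + 2*x*y - y

1. Degree: no degree-2 curve has this shape, so deg p = 3.
2. Reading off the gridlines: the visible x-axis segment lies entirely on the curve; it crosses the y-axis at the gridline y = 0.
3. Matching integer coefficients to the picture gives p.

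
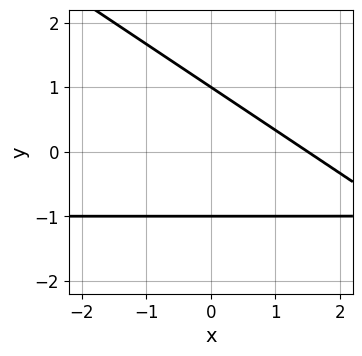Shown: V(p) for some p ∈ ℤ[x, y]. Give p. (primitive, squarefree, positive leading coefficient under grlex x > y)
First, degree: no degree-1 curve has this shape, so deg p = 2.
Next, against the integer gridlines: among the integer gridlines, it crosses the y-axis at y ∈ {-1, 1}.
Finally, assembling these constraints gives the stated polynomial.

2*x*y + 3*y^2 + 2*x - 3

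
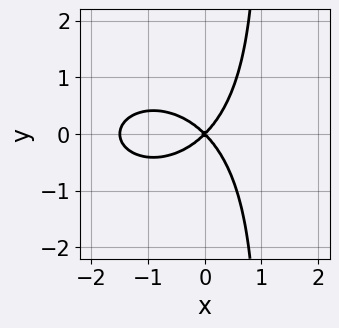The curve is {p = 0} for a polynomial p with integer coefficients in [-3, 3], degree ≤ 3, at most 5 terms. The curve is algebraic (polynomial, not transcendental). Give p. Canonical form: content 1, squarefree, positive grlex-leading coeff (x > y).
2*x^3 + 3*x*y^2 + 3*x^2 - 3*y^2

(a) The degree is 3 — the shape is more complex than any degree-2 curve.
(b) Symmetries: it's symmetric under y → −y, forcing even powers of y.
(c) Checking where it meets the axes: one y-axis crossing is at y = 0; one x-axis crossing is at x = 0.
(d) Fitting integer coefficients to these (and the overall shape) gives p.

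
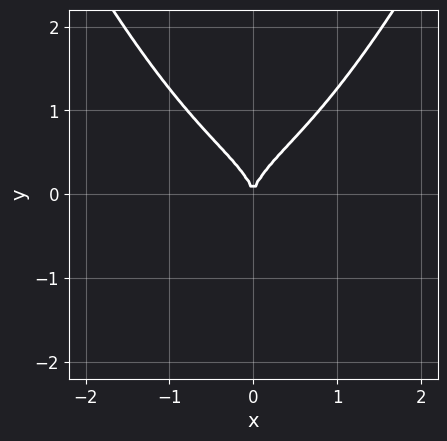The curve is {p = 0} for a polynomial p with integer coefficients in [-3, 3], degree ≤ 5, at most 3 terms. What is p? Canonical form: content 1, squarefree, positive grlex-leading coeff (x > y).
Degree: a generic line meets the curve in up to 4 points, so deg p = 4.
Symmetries: mirror symmetry x ↦ −x ⇒ only even powers of x.
Reading off the gridlines: one x-axis crossing is at x = 0; it meets the y-axis at y = 0 (among the integer gridlines).
Assembling these constraints gives the stated polynomial.

x^4 - y^3 + x^2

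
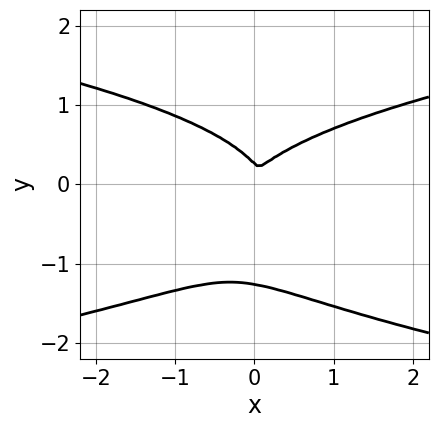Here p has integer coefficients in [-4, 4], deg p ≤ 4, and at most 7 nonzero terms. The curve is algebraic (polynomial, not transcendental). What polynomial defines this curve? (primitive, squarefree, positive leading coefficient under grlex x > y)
1. deg p = 4. A generic line meets the curve in up to 4 points.
2. Putting this together gives p.

3*y^4 + 3*y^3 - 2*x^2 + x*y - y^2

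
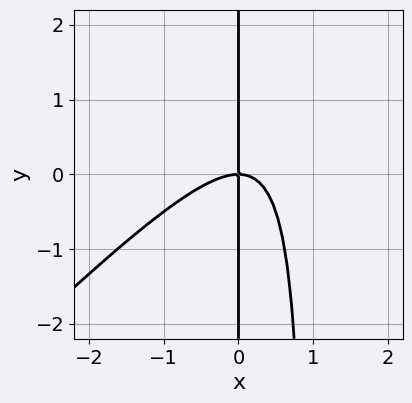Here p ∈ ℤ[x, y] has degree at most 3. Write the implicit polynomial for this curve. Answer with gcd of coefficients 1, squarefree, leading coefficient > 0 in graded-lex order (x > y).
x^3 - x^2*y + x*y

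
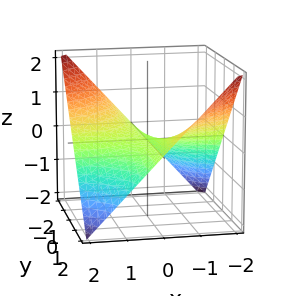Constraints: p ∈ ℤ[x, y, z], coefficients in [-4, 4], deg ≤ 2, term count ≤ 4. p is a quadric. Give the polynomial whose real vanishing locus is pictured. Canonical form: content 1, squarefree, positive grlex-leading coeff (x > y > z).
x*y + 2*z

(a) Degree: a hyperbolic paraboloid; a quadric, so deg p = 2.
(b) From the axis intercepts and sections: every point of the x-axis in the box is on the surface; the visible y-axis segment lies entirely on the surface.
(c) These observations pin down the coefficients.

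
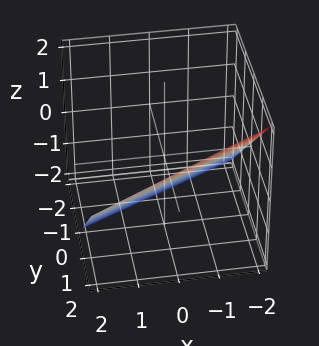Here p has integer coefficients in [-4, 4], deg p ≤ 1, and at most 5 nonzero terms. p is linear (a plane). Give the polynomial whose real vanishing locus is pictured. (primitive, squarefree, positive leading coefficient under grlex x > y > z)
x - 2*y + 2*z + 2

First, the degree is 1 — the surface is flat (a plane).
Then, from the axis intercepts and sections: it meets the z-axis at z = -1 (among the integer gridlines); it crosses the y-axis at the gridline y = 1; one x-axis crossing is at x = -2.
Finally, solving for integer coefficients yields p as stated.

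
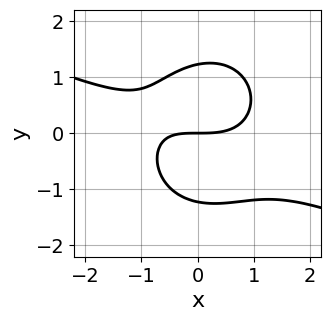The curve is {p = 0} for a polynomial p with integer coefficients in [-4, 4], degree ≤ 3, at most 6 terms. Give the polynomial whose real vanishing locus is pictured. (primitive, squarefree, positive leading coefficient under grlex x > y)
x^3 + 2*x^2*y + 2*y^3 - x*y - 3*y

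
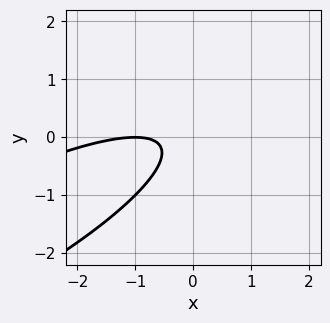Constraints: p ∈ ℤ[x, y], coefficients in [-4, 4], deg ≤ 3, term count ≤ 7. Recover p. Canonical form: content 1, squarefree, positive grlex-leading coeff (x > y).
x^2 - 3*x*y + 3*y^2 + 2*x + 1

1. The degree is 2 — no degree-1 curve has this shape.
2. Reading off the gridlines: no y-intercept at any integer in the box; it meets the x-axis at x = -1 (among the integer gridlines).
3. These observations pin down the coefficients.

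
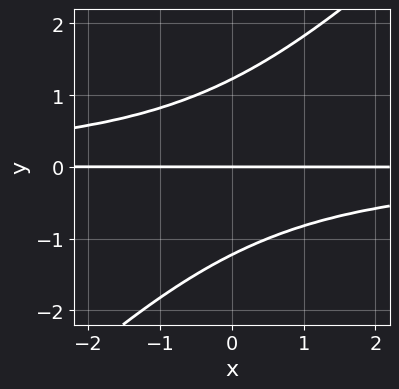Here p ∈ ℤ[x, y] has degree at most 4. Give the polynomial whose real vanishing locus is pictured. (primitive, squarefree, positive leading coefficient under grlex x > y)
2*x*y^2 - 2*y^3 + 3*y

The degree is 3 — a generic line meets the curve in up to 3 points.
Checking where it meets the axes: every point of the x-axis in the box is on the curve; one y-axis crossing is at y = 0.
Together with the visible shape, these determine p as stated.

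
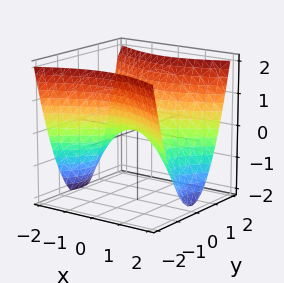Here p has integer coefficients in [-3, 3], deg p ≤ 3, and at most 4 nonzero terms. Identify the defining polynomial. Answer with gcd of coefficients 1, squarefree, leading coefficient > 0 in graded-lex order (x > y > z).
x^2 - 2*y^2 + 2*z

(a) Degree: a hyperbolic paraboloid; a quadric, so deg p = 2.
(b) Symmetries: mirror symmetry y ↦ −y ⇒ only even powers of y; the x ↦ −x reflection is a symmetry, so x appears only in even powers.
(c) Reading off the gridlines: it meets the x-axis at x = 0 (among the integer gridlines); it meets the y-axis at y = 0 (among the integer gridlines); it crosses the z-axis at the gridline z = 0.
(d) Assembling these constraints gives the stated polynomial.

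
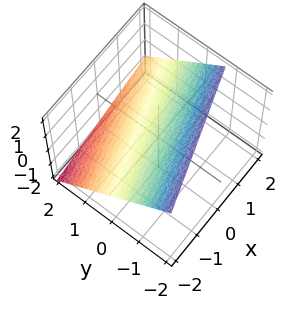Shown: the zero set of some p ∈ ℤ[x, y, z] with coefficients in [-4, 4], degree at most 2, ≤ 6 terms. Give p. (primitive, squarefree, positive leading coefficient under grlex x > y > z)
(a) deg p = 1. Every cross-section is a straight line — this is a plane.
(b) Reading off the gridlines: one x-axis crossing is at x = -2.
(c) Matching integer coefficients to the picture gives p.

x - 3*y - 3*z + 2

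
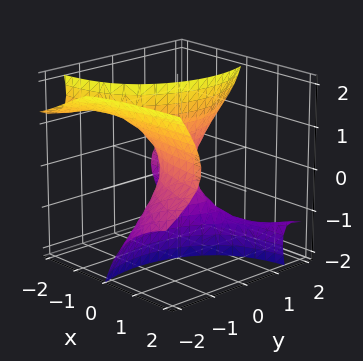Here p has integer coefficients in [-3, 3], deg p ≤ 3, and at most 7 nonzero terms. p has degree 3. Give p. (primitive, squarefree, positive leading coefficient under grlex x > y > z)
1. The degree is 3 — no degree-2 surface has this shape.
2. Observable constraints: every point of the z-axis in the box is on the surface; it crosses the x-axis at the gridline x = 0; it meets the y-axis at y = 0 (among the integer gridlines).
3. Together with the visible shape, these determine p as stated.

3*x*y*z + 2*x*z^2 + y^3 - y*z^2 + 2*x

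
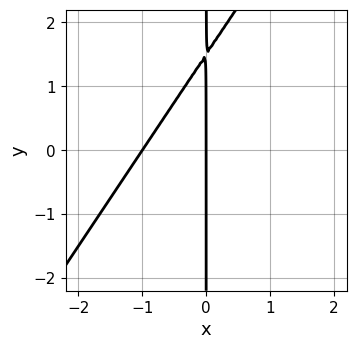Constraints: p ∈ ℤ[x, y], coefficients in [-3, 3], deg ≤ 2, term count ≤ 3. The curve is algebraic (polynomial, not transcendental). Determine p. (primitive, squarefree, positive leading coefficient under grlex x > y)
3*x^2 - 2*x*y + 3*x

1. deg p = 2. The shape is more complex than any degree-1 curve.
2. Against the integer gridlines: among the integer gridlines, it crosses the x-axis at x ∈ {-1, 0}; every point of the y-axis in the box is on the curve.
3. Solving for integer coefficients yields p as stated.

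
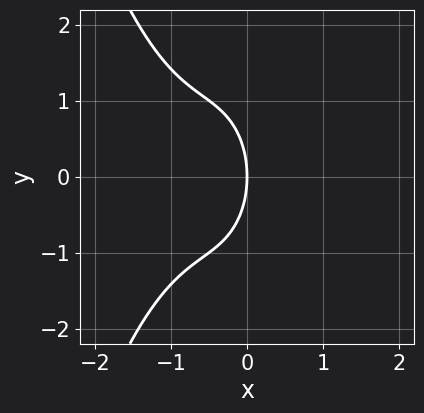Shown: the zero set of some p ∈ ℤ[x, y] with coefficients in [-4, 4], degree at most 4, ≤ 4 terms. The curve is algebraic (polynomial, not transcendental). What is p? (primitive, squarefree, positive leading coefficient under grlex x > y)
2*x^3 + 3*x^2 + y^2 + 3*x

First, the degree is 3 — the shape is more complex than any degree-2 curve.
Then, symmetries: mirror symmetry y ↦ −y ⇒ only even powers of y.
Then, observable constraints: it crosses the x-axis at the gridline x = 0; one y-axis crossing is at y = 0.
Finally, assembling these constraints gives the stated polynomial.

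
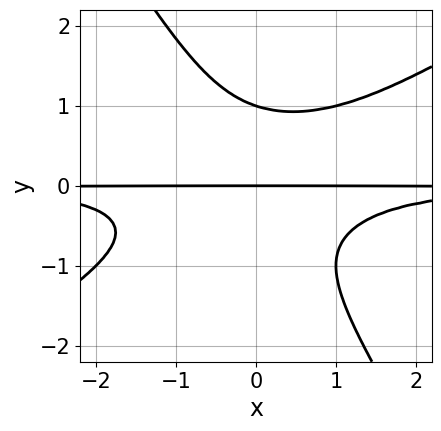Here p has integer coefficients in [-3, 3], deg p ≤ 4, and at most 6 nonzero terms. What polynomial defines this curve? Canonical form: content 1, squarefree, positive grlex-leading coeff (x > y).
First, deg p = 4. No degree-3 curve has this shape.
Then, against the integer gridlines: the y-axis gridline crossings are at y ∈ {0, 1}; the visible x-axis segment lies entirely on the curve.
Finally, matching integer coefficients to the picture gives p.

x^2*y^2 - x*y^3 - y^4 + y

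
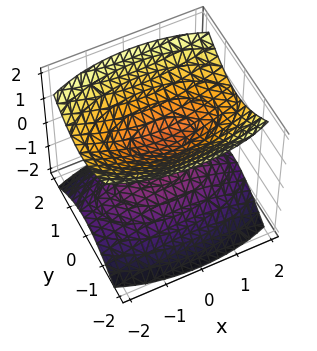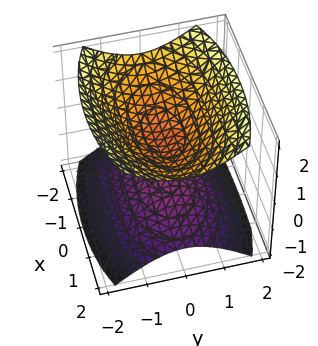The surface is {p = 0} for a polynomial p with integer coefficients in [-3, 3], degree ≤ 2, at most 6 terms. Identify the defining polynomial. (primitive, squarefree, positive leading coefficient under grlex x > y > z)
x^2 + 3*y^2 - 3*z^2 + 1

First, there are 2 components.
Then, degree: two sheets facing apart; a quadric, so deg p = 2.
Then, symmetries: mirror symmetry z ↦ −z ⇒ only even powers of z; it's symmetric under y → −y, forcing even powers of y; the x ↦ −x reflection is a symmetry, so x appears only in even powers.
Then, reading off the gridlines: the surface avoids every integer y-axis point in the box; no x-intercept at any integer in the box.
Finally, the integer polynomial consistent with all of this is the stated p.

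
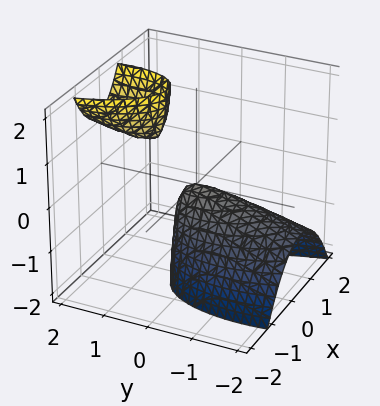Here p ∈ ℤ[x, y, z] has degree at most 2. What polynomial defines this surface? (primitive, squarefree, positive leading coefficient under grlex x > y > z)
First, I count 2 distinct pieces. They look like related sheets of one shape, so recover p as a whole.
Next, deg p = 2. A generic line meets the surface in up to 2 points.
Next, checking where it meets the axes: one z-axis crossing is at z = 0; it crosses the x-axis at the gridline x = 0; it meets the y-axis at y = 0 (among the integer gridlines).
Finally, assembling these constraints gives the stated polynomial.

3*x^2 + x*y + y^2 - 2*y*z + z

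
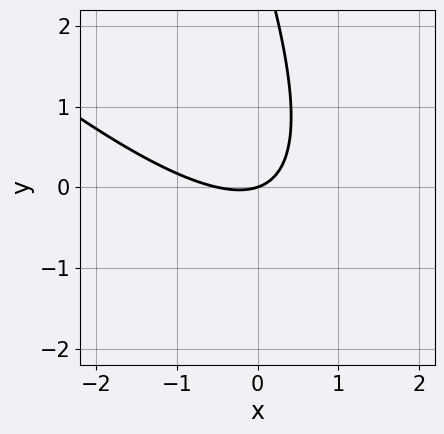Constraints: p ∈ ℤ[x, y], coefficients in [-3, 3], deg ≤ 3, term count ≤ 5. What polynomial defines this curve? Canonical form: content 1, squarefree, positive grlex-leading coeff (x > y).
(a) deg p = 2. A generic line meets the curve in up to 2 points.
(b) From the visible intercepts: it meets the x-axis at x = 0 (among the integer gridlines); it meets the y-axis at y = 0 (among the integer gridlines).
(c) Matching integer coefficients to the picture gives p.

2*x^2 + 3*x*y + y^2 + x - 3*y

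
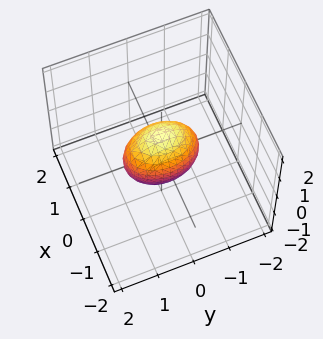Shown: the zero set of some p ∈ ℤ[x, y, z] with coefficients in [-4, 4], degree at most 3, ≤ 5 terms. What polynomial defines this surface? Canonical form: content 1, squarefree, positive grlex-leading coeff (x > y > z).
2*x^2 + y^2 + z^2 - 1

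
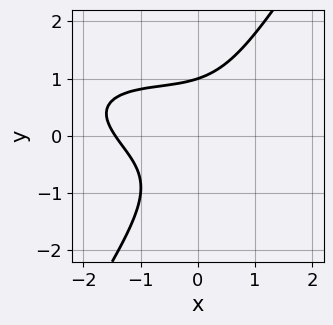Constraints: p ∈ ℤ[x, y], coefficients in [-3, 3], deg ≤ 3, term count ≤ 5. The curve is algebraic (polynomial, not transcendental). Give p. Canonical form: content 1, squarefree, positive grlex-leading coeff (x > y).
First, the degree is 3 — the shape is more complex than any degree-2 curve.
Next, reading off the gridlines: it meets the y-axis at y = 1 (among the integer gridlines).
Finally, fitting integer coefficients to these (and the overall shape) gives p.

x^3 + 2*x^2*y + 3*x*y^2 - 3*y^3 + 3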